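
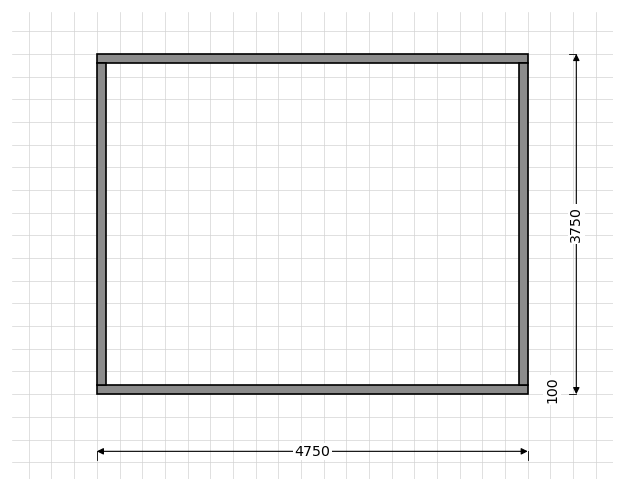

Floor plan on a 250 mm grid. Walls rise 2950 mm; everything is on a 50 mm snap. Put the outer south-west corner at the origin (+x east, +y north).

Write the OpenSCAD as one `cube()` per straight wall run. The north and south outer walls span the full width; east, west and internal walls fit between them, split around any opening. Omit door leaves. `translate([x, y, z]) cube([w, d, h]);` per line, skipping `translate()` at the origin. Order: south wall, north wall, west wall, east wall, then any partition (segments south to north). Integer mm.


cube([4750, 100, 2950]);
translate([0, 3650, 0]) cube([4750, 100, 2950]);
translate([0, 100, 0]) cube([100, 3550, 2950]);
translate([4650, 100, 0]) cube([100, 3550, 2950]);


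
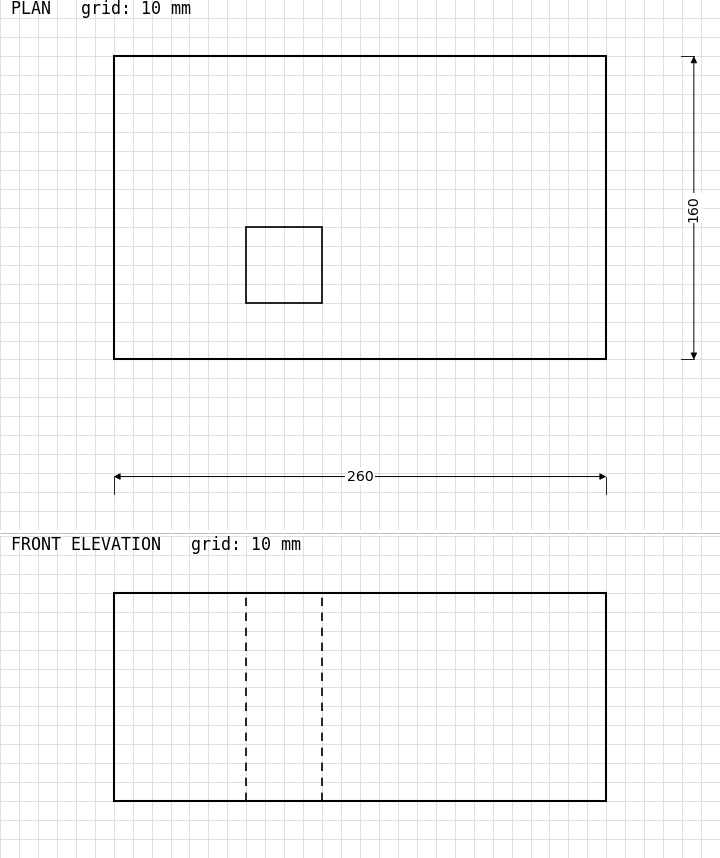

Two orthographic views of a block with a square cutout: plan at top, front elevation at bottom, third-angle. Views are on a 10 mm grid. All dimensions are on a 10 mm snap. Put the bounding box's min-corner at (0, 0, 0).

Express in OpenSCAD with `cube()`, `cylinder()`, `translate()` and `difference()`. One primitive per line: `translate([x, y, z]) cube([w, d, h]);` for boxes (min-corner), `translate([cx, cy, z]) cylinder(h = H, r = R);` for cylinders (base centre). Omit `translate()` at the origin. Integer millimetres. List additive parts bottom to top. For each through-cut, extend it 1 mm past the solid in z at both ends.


difference() {
  cube([260, 160, 110]);
  translate([70, 30, -1]) cube([40, 40, 112]);
}


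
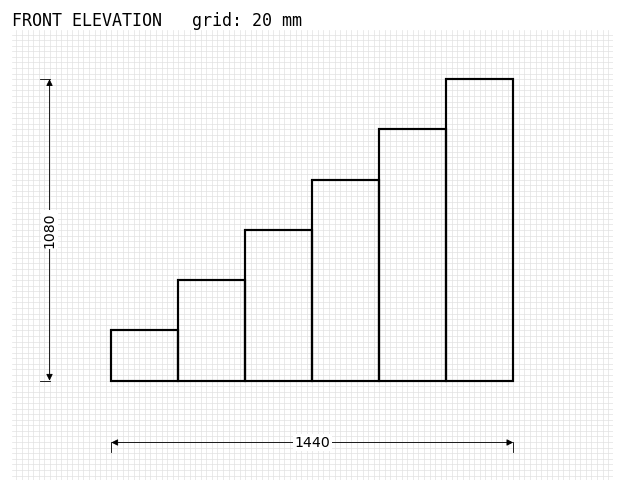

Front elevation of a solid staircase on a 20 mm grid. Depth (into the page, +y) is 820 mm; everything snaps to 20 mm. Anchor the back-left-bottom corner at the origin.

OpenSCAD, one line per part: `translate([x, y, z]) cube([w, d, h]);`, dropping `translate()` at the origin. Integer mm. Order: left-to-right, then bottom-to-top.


cube([240, 820, 180]);
translate([240, 0, 0]) cube([240, 820, 360]);
translate([480, 0, 0]) cube([240, 820, 540]);
translate([720, 0, 0]) cube([240, 820, 720]);
translate([960, 0, 0]) cube([240, 820, 900]);
translate([1200, 0, 0]) cube([240, 820, 1080]);


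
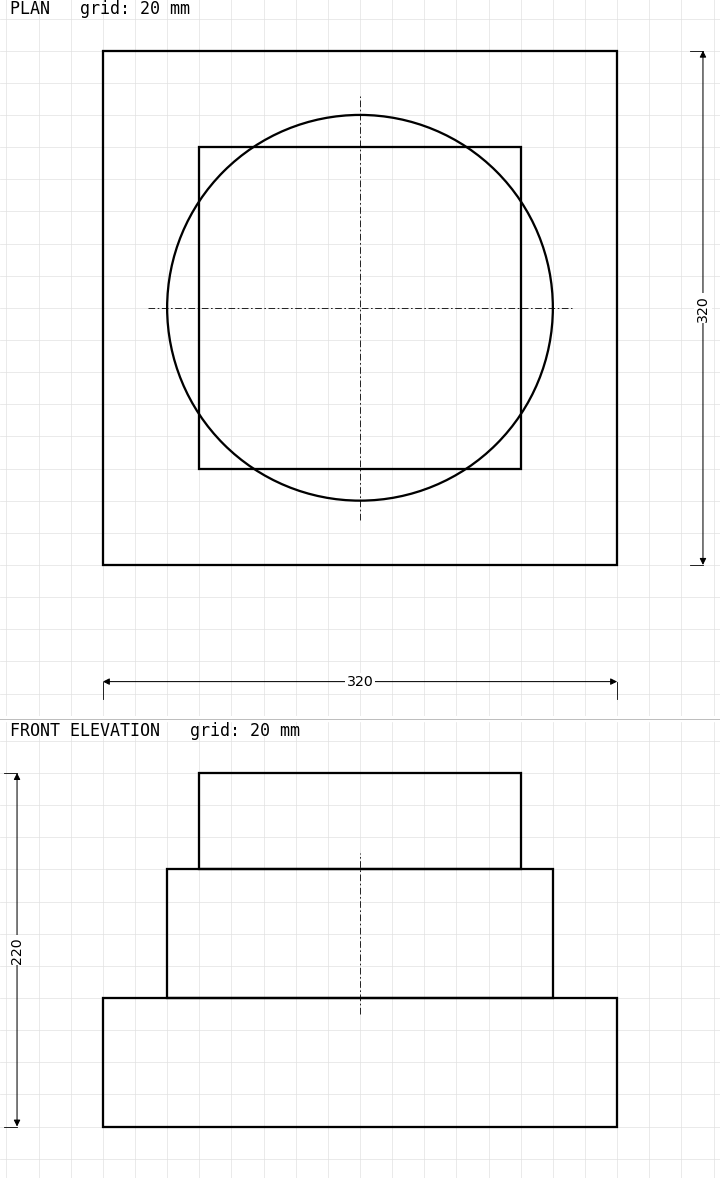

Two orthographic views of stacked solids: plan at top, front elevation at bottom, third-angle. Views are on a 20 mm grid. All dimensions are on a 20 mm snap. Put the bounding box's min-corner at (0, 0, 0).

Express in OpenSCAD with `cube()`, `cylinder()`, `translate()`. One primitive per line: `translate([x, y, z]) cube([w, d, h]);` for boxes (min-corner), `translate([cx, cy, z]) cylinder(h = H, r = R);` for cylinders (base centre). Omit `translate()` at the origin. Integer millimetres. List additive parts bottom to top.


cube([320, 320, 80]);
translate([160, 160, 80]) cylinder(h = 80, r = 120);
translate([60, 60, 160]) cube([200, 200, 60]);


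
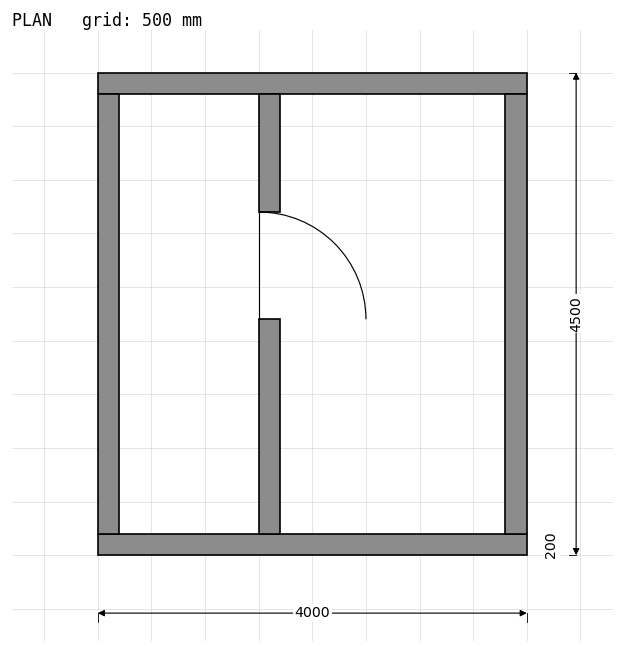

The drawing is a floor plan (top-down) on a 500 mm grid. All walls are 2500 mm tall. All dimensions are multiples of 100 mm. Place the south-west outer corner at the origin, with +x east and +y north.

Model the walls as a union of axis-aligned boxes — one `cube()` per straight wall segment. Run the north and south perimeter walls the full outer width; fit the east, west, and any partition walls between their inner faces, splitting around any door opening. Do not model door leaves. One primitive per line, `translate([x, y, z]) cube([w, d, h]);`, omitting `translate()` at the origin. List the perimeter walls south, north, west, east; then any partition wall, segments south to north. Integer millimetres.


cube([4000, 200, 2500]);
translate([0, 4300, 0]) cube([4000, 200, 2500]);
translate([0, 200, 0]) cube([200, 4100, 2500]);
translate([3800, 200, 0]) cube([200, 4100, 2500]);
translate([1500, 200, 0]) cube([200, 2000, 2500]);
translate([1500, 3200, 0]) cube([200, 1100, 2500]);


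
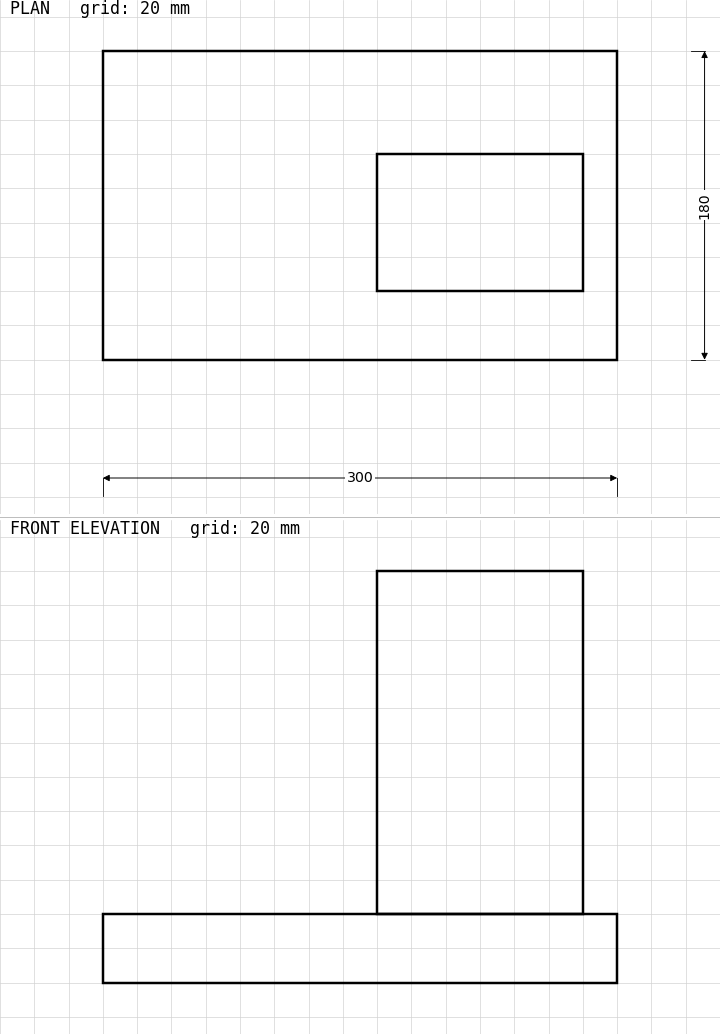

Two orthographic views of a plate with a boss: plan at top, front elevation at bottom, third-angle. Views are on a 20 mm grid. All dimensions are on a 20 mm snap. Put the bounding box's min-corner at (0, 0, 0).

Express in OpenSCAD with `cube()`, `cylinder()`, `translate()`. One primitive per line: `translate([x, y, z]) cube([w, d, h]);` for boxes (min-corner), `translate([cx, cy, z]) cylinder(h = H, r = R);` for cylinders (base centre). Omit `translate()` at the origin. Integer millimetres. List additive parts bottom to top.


cube([300, 180, 40]);
translate([160, 40, 40]) cube([120, 80, 200]);


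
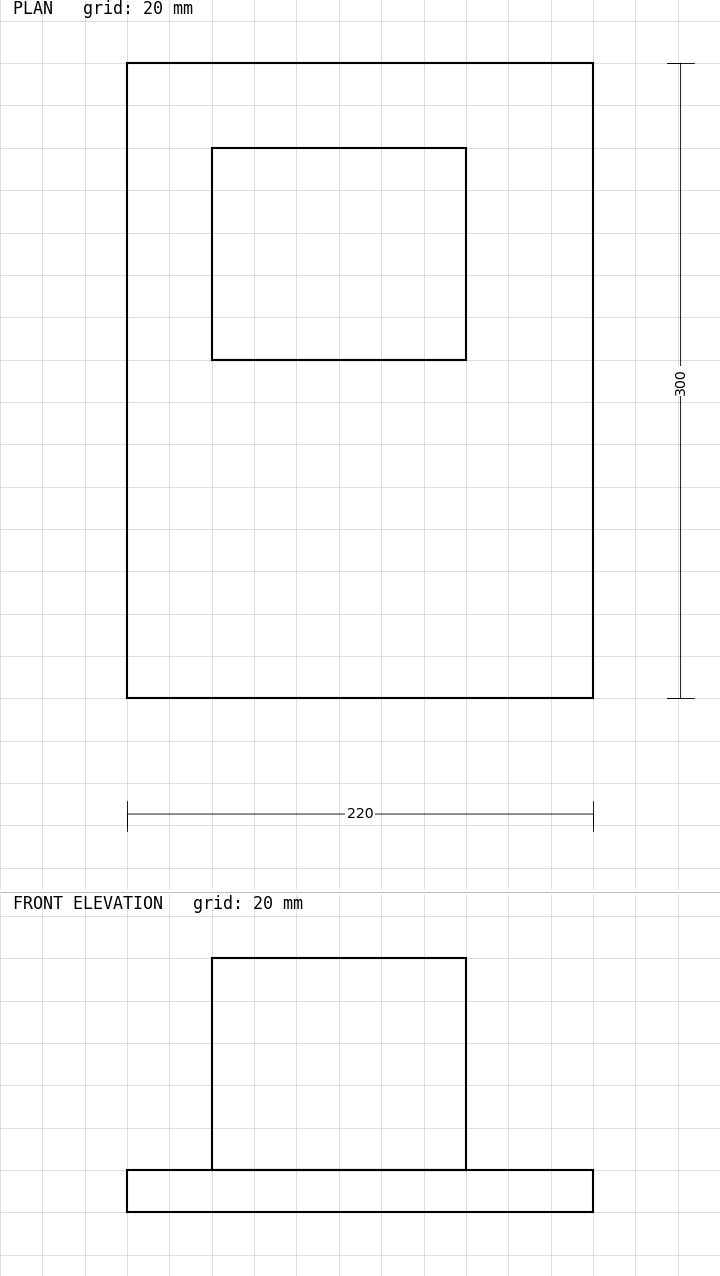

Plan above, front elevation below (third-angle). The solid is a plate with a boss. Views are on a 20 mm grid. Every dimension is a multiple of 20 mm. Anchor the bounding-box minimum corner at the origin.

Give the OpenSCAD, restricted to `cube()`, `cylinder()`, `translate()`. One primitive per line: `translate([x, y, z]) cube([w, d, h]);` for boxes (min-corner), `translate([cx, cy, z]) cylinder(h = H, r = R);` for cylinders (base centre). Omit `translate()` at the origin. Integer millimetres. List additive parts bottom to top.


cube([220, 300, 20]);
translate([40, 160, 20]) cube([120, 100, 100]);


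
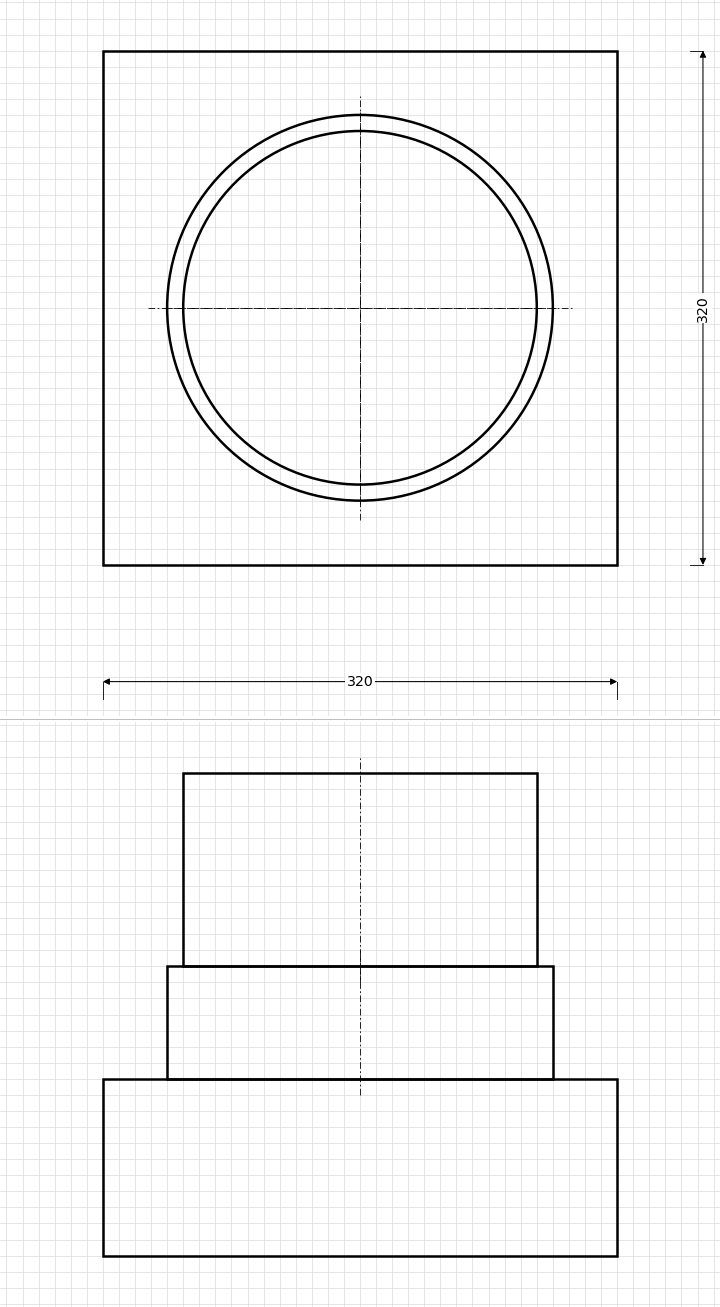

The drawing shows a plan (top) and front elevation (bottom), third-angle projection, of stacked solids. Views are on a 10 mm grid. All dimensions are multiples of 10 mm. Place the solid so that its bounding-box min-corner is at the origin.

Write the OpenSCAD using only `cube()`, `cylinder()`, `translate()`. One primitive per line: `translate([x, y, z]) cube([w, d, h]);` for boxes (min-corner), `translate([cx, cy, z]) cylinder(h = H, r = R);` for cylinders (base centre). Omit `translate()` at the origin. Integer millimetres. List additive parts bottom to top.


cube([320, 320, 110]);
translate([160, 160, 110]) cylinder(h = 70, r = 120);
translate([160, 160, 180]) cylinder(h = 120, r = 110);


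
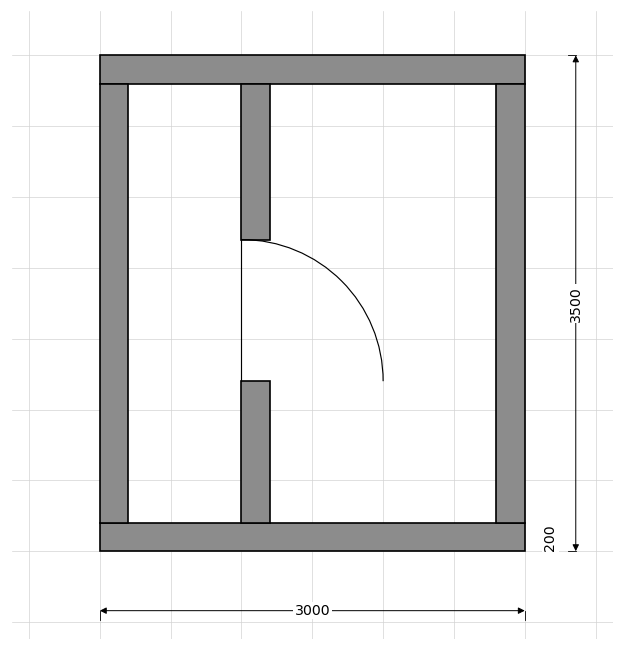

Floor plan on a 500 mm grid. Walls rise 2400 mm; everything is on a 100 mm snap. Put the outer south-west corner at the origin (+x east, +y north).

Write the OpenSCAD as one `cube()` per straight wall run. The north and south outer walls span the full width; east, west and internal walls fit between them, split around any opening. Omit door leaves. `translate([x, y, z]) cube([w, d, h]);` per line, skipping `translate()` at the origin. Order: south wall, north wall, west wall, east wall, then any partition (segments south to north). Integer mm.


cube([3000, 200, 2400]);
translate([0, 3300, 0]) cube([3000, 200, 2400]);
translate([0, 200, 0]) cube([200, 3100, 2400]);
translate([2800, 200, 0]) cube([200, 3100, 2400]);
translate([1000, 200, 0]) cube([200, 1000, 2400]);
translate([1000, 2200, 0]) cube([200, 1100, 2400]);


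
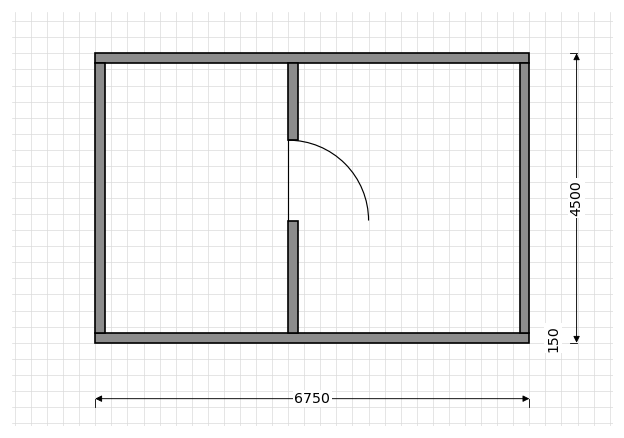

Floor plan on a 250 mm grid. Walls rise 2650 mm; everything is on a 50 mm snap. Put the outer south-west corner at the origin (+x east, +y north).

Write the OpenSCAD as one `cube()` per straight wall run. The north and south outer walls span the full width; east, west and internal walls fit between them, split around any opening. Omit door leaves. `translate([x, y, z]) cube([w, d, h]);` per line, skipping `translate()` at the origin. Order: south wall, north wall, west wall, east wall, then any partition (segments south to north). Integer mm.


cube([6750, 150, 2650]);
translate([0, 4350, 0]) cube([6750, 150, 2650]);
translate([0, 150, 0]) cube([150, 4200, 2650]);
translate([6600, 150, 0]) cube([150, 4200, 2650]);
translate([3000, 150, 0]) cube([150, 1750, 2650]);
translate([3000, 3150, 0]) cube([150, 1200, 2650]);


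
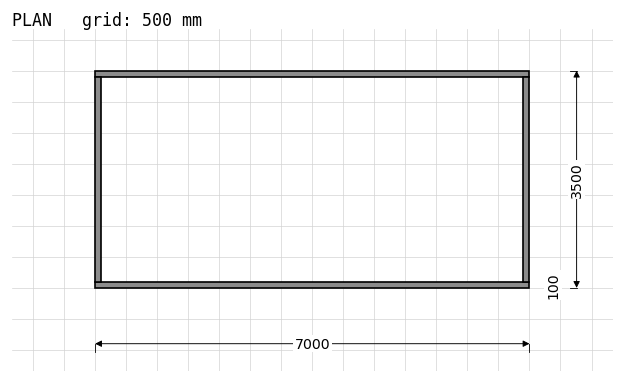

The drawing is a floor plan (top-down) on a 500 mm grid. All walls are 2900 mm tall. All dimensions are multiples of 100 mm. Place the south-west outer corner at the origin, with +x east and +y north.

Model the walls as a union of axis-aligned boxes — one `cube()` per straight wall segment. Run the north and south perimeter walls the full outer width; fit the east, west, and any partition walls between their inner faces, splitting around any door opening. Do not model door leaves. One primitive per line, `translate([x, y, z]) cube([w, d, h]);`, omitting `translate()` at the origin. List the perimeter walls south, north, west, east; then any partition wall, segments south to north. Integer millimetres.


cube([7000, 100, 2900]);
translate([0, 3400, 0]) cube([7000, 100, 2900]);
translate([0, 100, 0]) cube([100, 3300, 2900]);
translate([6900, 100, 0]) cube([100, 3300, 2900]);


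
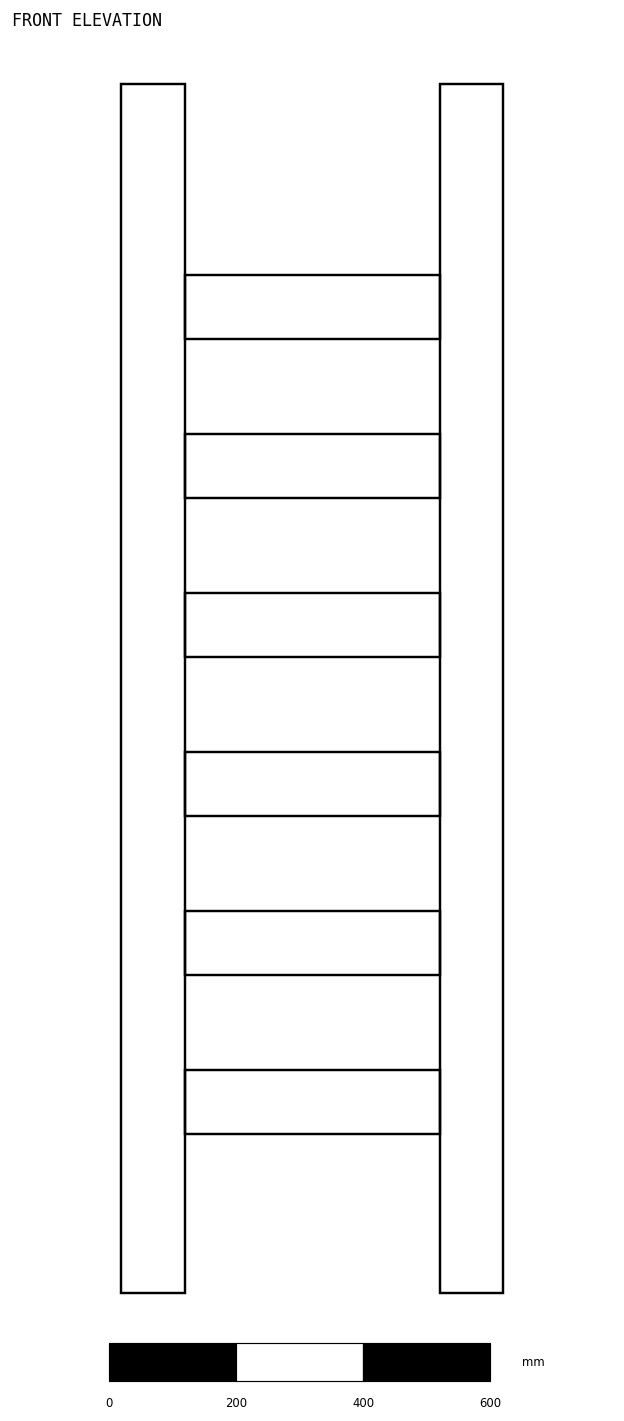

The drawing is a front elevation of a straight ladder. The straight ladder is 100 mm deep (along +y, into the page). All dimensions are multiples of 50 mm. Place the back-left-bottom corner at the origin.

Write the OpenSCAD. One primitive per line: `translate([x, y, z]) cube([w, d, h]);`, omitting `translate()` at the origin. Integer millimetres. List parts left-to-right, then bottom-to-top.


cube([100, 100, 1900]);
translate([100, 0, 250]) cube([400, 100, 100]);
translate([100, 0, 500]) cube([400, 100, 100]);
translate([100, 0, 750]) cube([400, 100, 100]);
translate([100, 0, 1000]) cube([400, 100, 100]);
translate([100, 0, 1250]) cube([400, 100, 100]);
translate([100, 0, 1500]) cube([400, 100, 100]);
translate([500, 0, 0]) cube([100, 100, 1900]);


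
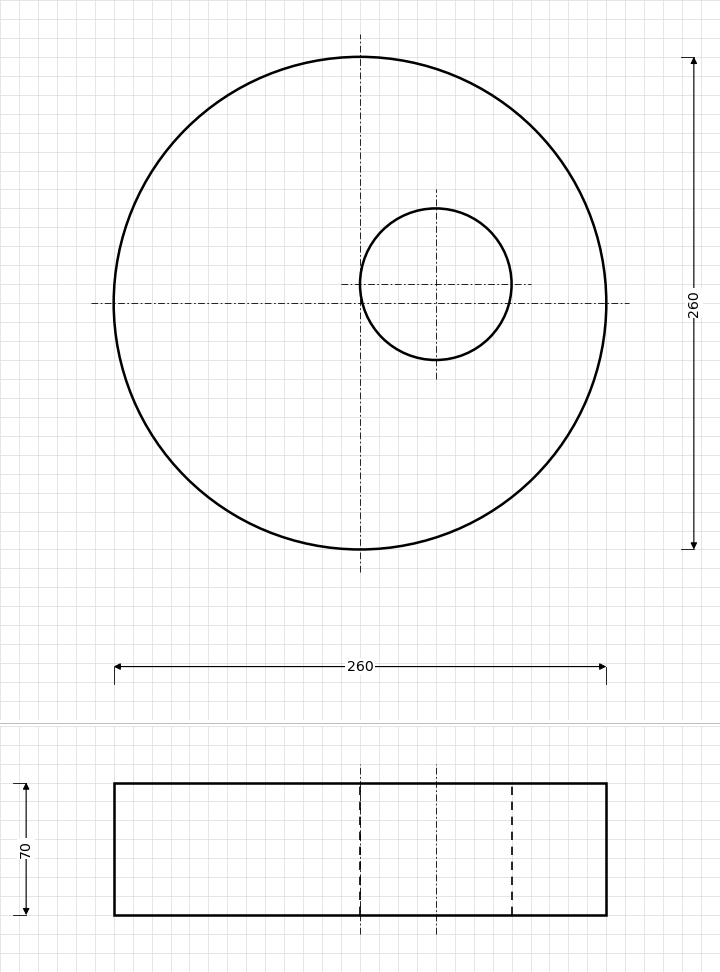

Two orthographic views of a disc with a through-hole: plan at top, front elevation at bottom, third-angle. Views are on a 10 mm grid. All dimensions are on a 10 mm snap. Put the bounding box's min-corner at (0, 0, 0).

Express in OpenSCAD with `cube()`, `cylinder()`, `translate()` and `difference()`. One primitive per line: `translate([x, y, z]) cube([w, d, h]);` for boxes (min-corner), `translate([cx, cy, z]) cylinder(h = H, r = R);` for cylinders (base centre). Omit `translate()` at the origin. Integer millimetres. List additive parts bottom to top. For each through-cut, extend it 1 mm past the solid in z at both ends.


difference() {
  translate([130, 130, 0]) cylinder(h = 70, r = 130);
  translate([170, 140, -1]) cylinder(h = 72, r = 40);
}


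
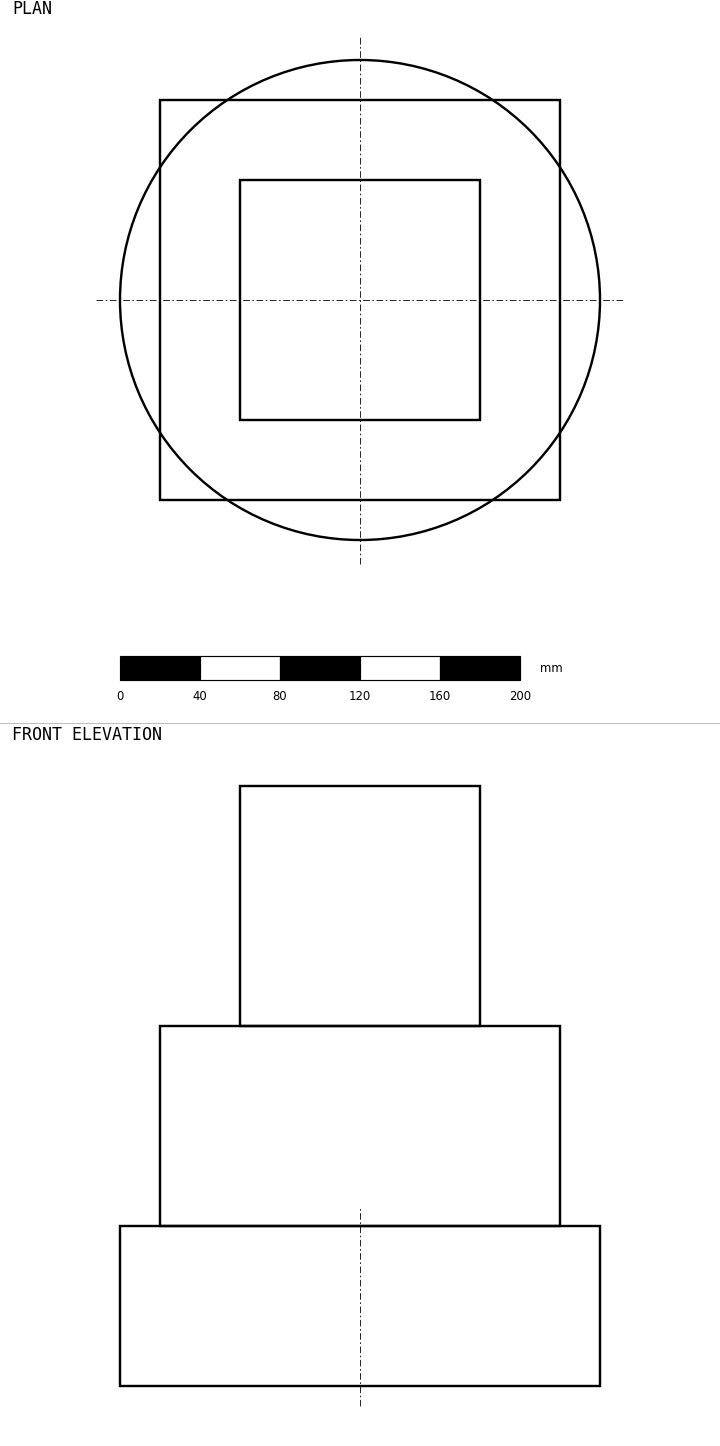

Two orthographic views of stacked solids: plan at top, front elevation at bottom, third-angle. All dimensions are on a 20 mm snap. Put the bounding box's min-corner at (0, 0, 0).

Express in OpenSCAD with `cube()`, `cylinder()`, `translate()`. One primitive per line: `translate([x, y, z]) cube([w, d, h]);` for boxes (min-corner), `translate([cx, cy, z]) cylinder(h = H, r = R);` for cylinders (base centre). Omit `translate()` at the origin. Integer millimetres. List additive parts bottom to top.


translate([120, 120, 0]) cylinder(h = 80, r = 120);
translate([20, 20, 80]) cube([200, 200, 100]);
translate([60, 60, 180]) cube([120, 120, 120]);


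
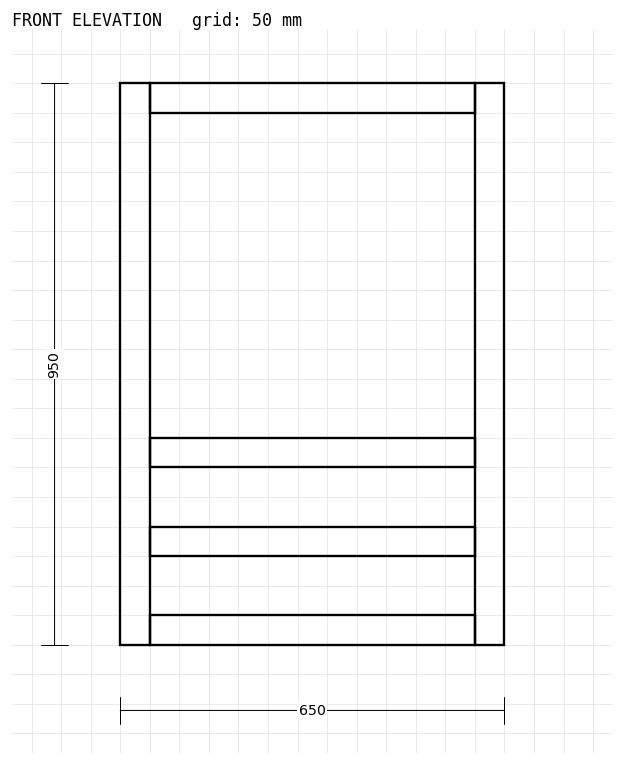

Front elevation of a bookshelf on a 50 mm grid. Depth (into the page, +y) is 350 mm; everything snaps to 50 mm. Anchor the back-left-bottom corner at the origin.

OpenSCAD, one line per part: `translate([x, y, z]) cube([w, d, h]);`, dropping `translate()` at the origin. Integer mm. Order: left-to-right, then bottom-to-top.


cube([50, 350, 950]);
translate([50, 0, 0]) cube([550, 350, 50]);
translate([50, 0, 150]) cube([550, 350, 50]);
translate([50, 0, 300]) cube([550, 350, 50]);
translate([50, 0, 900]) cube([550, 350, 50]);
translate([600, 0, 0]) cube([50, 350, 950]);


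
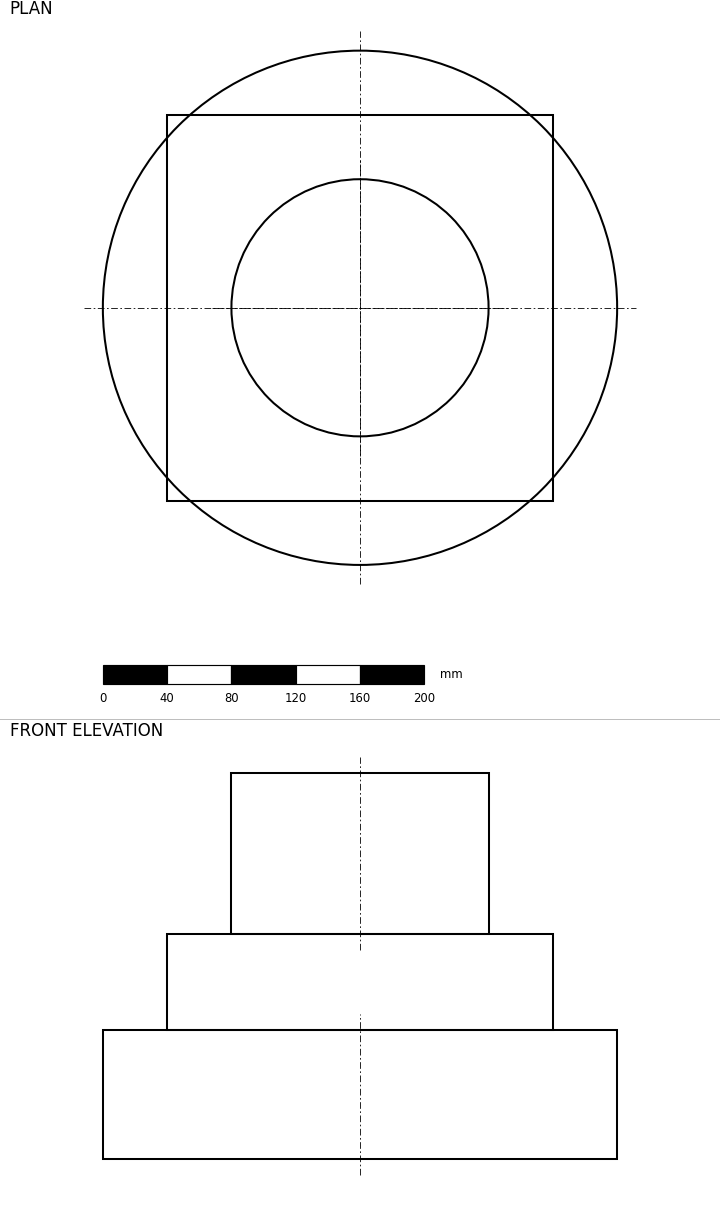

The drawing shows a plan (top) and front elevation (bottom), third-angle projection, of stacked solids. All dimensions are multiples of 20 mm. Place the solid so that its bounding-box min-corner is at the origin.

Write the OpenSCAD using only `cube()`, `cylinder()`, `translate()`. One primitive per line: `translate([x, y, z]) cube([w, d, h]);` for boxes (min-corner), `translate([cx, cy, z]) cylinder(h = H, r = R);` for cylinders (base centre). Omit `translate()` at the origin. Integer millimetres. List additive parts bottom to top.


translate([160, 160, 0]) cylinder(h = 80, r = 160);
translate([40, 40, 80]) cube([240, 240, 60]);
translate([160, 160, 140]) cylinder(h = 100, r = 80);


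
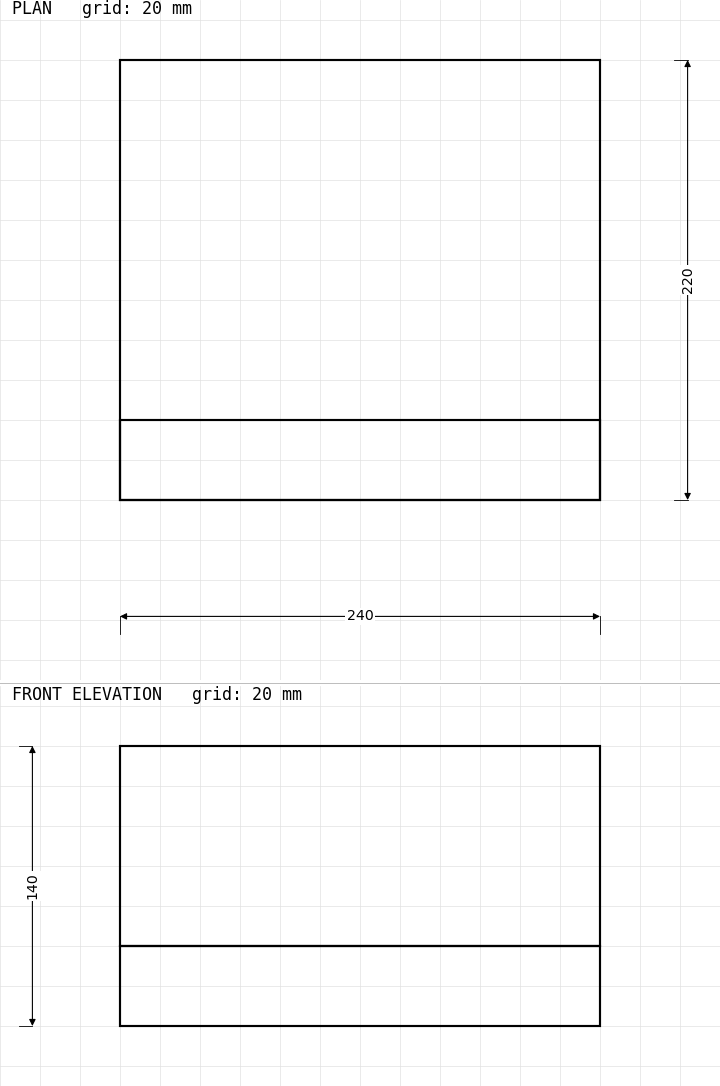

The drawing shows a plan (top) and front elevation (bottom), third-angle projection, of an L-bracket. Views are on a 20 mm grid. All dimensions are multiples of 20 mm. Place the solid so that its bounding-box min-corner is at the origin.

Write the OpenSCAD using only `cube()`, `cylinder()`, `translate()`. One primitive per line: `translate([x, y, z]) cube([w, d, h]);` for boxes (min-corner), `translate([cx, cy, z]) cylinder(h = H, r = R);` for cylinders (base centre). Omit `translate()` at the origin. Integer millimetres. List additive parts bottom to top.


cube([240, 220, 40]);
translate([0, 0, 40]) cube([240, 40, 100]);


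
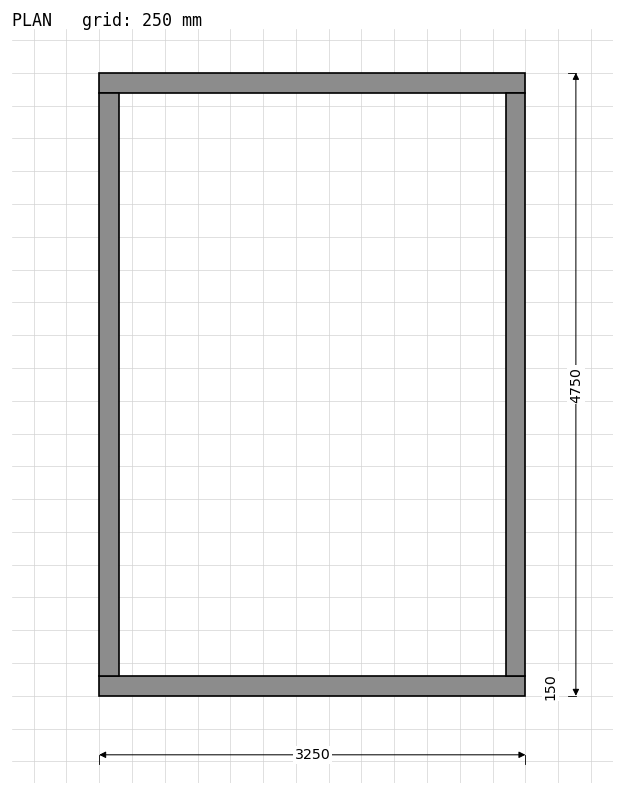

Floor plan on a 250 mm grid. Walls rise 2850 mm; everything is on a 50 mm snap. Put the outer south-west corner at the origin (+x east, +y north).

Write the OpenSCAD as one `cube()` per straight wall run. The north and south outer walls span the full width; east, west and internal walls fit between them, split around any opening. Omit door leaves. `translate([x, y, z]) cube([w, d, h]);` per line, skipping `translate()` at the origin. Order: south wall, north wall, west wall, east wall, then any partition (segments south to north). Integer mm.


cube([3250, 150, 2850]);
translate([0, 4600, 0]) cube([3250, 150, 2850]);
translate([0, 150, 0]) cube([150, 4450, 2850]);
translate([3100, 150, 0]) cube([150, 4450, 2850]);


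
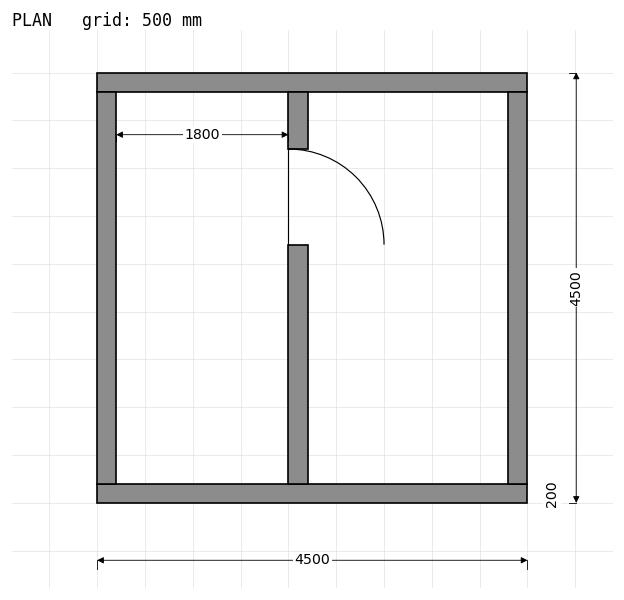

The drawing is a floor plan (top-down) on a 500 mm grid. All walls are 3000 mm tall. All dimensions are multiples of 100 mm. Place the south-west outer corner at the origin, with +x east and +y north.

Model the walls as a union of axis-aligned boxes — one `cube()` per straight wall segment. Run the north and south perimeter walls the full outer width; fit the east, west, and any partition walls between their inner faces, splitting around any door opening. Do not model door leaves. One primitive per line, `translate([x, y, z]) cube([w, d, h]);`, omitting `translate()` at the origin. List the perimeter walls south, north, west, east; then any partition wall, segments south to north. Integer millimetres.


cube([4500, 200, 3000]);
translate([0, 4300, 0]) cube([4500, 200, 3000]);
translate([0, 200, 0]) cube([200, 4100, 3000]);
translate([4300, 200, 0]) cube([200, 4100, 3000]);
translate([2000, 200, 0]) cube([200, 2500, 3000]);
translate([2000, 3700, 0]) cube([200, 600, 3000]);


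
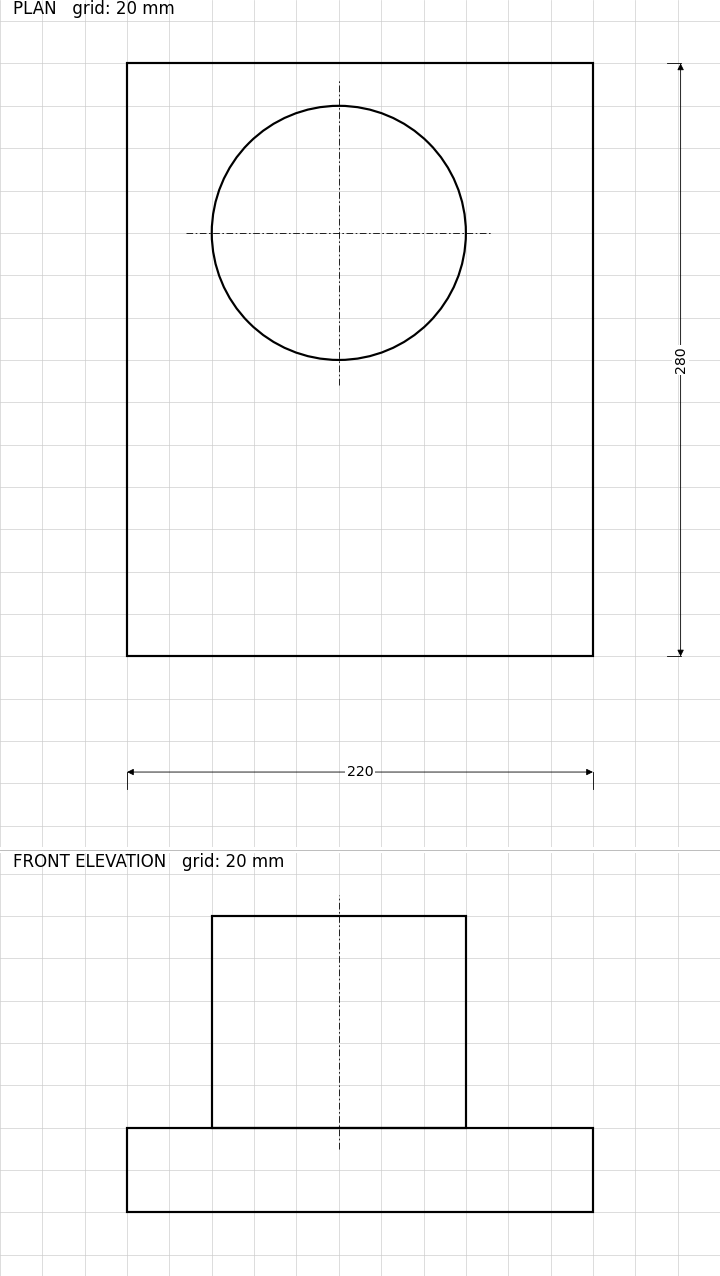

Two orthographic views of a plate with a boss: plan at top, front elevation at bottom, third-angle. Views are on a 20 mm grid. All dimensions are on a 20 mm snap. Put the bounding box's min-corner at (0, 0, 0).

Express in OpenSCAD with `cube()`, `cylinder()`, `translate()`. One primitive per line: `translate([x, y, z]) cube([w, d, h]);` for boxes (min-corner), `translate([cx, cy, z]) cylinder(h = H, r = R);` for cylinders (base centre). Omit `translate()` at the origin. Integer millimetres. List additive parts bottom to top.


cube([220, 280, 40]);
translate([100, 200, 40]) cylinder(h = 100, r = 60);


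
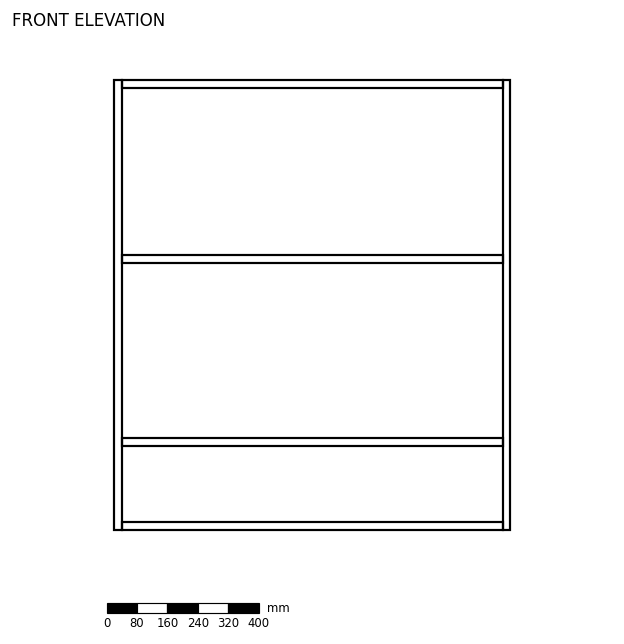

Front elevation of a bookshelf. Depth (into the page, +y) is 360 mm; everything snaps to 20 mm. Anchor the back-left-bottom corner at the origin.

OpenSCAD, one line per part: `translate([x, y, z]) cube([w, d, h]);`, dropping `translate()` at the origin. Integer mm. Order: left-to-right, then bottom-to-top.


cube([20, 360, 1180]);
translate([20, 0, 0]) cube([1000, 360, 20]);
translate([20, 0, 220]) cube([1000, 360, 20]);
translate([20, 0, 700]) cube([1000, 360, 20]);
translate([20, 0, 1160]) cube([1000, 360, 20]);
translate([1020, 0, 0]) cube([20, 360, 1180]);


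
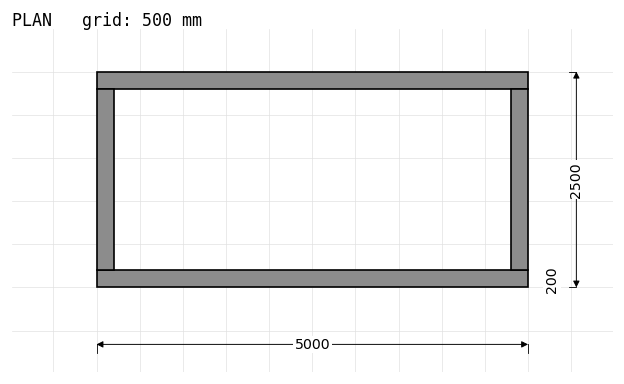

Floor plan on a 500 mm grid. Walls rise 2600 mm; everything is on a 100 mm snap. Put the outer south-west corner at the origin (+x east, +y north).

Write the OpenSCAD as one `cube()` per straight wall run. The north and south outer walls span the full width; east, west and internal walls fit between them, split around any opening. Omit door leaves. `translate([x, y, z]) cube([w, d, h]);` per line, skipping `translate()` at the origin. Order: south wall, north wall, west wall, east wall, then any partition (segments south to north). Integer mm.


cube([5000, 200, 2600]);
translate([0, 2300, 0]) cube([5000, 200, 2600]);
translate([0, 200, 0]) cube([200, 2100, 2600]);
translate([4800, 200, 0]) cube([200, 2100, 2600]);


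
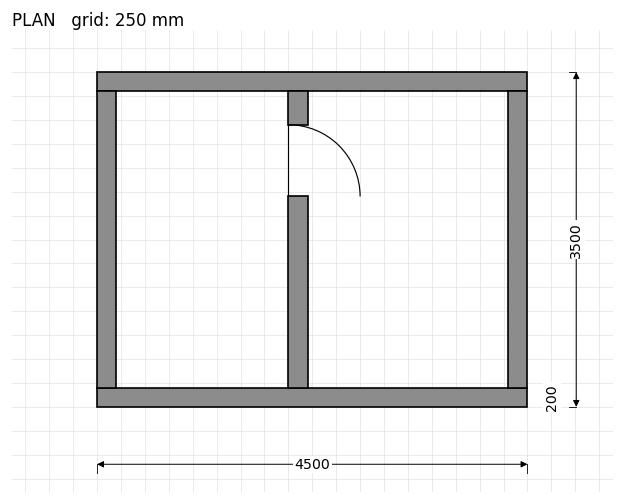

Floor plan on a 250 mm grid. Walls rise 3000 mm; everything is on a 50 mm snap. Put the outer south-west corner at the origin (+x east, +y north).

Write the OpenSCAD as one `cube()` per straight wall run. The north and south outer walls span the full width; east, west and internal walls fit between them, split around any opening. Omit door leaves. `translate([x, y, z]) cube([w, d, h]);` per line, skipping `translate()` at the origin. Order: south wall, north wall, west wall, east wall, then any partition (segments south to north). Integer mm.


cube([4500, 200, 3000]);
translate([0, 3300, 0]) cube([4500, 200, 3000]);
translate([0, 200, 0]) cube([200, 3100, 3000]);
translate([4300, 200, 0]) cube([200, 3100, 3000]);
translate([2000, 200, 0]) cube([200, 2000, 3000]);
translate([2000, 2950, 0]) cube([200, 350, 3000]);


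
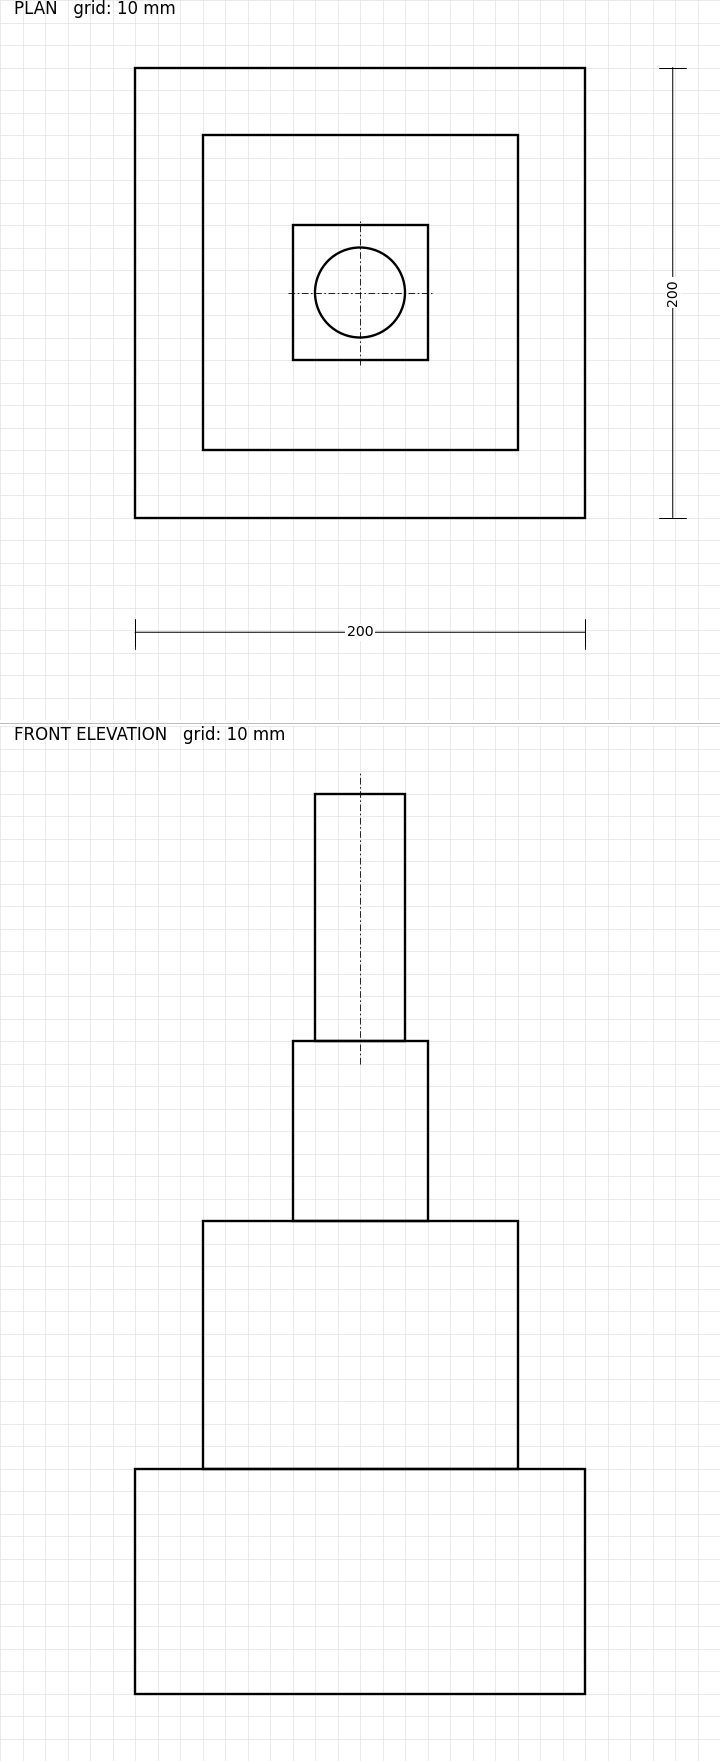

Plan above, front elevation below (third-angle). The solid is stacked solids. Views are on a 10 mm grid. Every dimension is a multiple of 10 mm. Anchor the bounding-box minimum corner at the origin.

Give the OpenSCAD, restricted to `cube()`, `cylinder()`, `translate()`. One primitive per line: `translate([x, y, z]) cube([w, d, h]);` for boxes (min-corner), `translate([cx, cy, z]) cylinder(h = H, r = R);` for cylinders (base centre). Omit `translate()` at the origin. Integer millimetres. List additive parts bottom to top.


cube([200, 200, 100]);
translate([30, 30, 100]) cube([140, 140, 110]);
translate([70, 70, 210]) cube([60, 60, 80]);
translate([100, 100, 290]) cylinder(h = 110, r = 20);


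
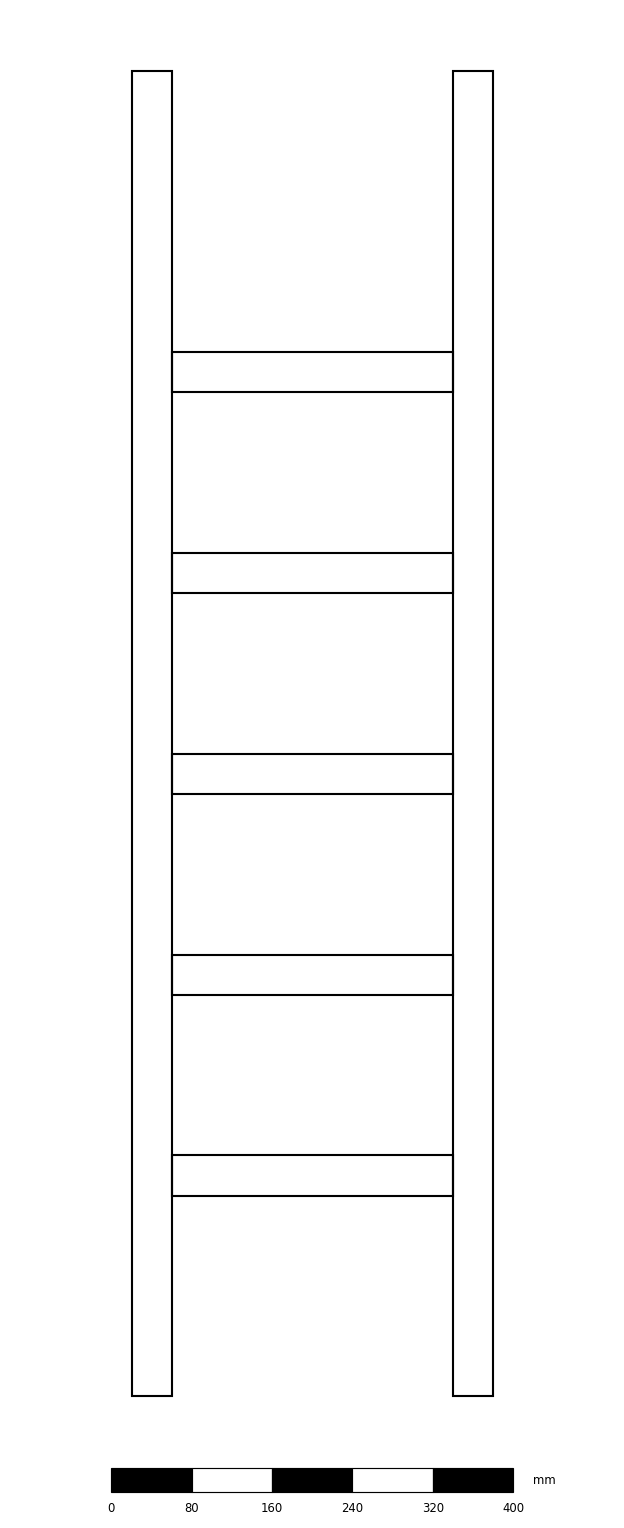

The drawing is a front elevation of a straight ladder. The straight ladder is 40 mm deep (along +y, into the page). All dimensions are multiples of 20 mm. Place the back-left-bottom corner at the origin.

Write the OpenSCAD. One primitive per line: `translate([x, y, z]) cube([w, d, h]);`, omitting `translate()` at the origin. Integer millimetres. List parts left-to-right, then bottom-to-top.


cube([40, 40, 1320]);
translate([40, 0, 200]) cube([280, 40, 40]);
translate([40, 0, 400]) cube([280, 40, 40]);
translate([40, 0, 600]) cube([280, 40, 40]);
translate([40, 0, 800]) cube([280, 40, 40]);
translate([40, 0, 1000]) cube([280, 40, 40]);
translate([320, 0, 0]) cube([40, 40, 1320]);


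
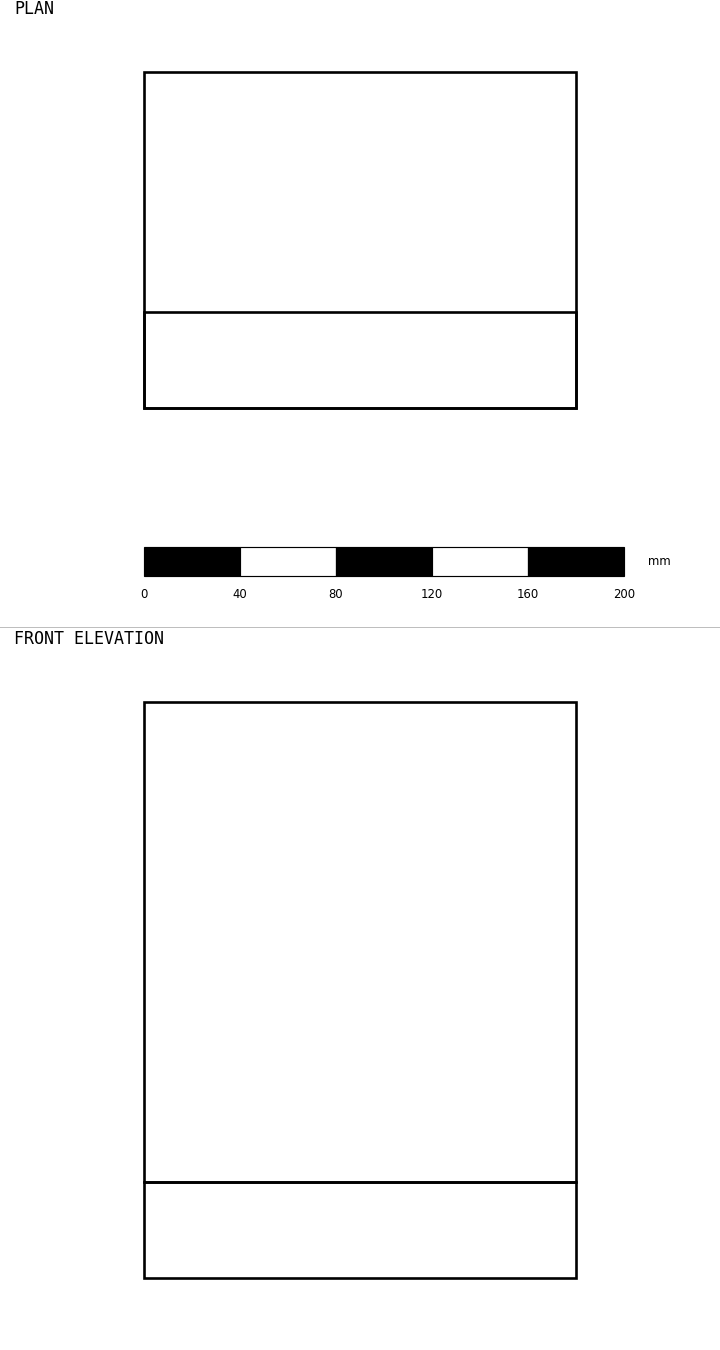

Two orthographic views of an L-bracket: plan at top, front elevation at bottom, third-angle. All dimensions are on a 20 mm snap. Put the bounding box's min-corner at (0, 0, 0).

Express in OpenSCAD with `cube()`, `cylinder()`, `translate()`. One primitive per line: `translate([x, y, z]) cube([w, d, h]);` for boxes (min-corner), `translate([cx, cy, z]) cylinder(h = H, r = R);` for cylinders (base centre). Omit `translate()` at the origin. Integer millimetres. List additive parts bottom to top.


cube([180, 140, 40]);
translate([0, 0, 40]) cube([180, 40, 200]);


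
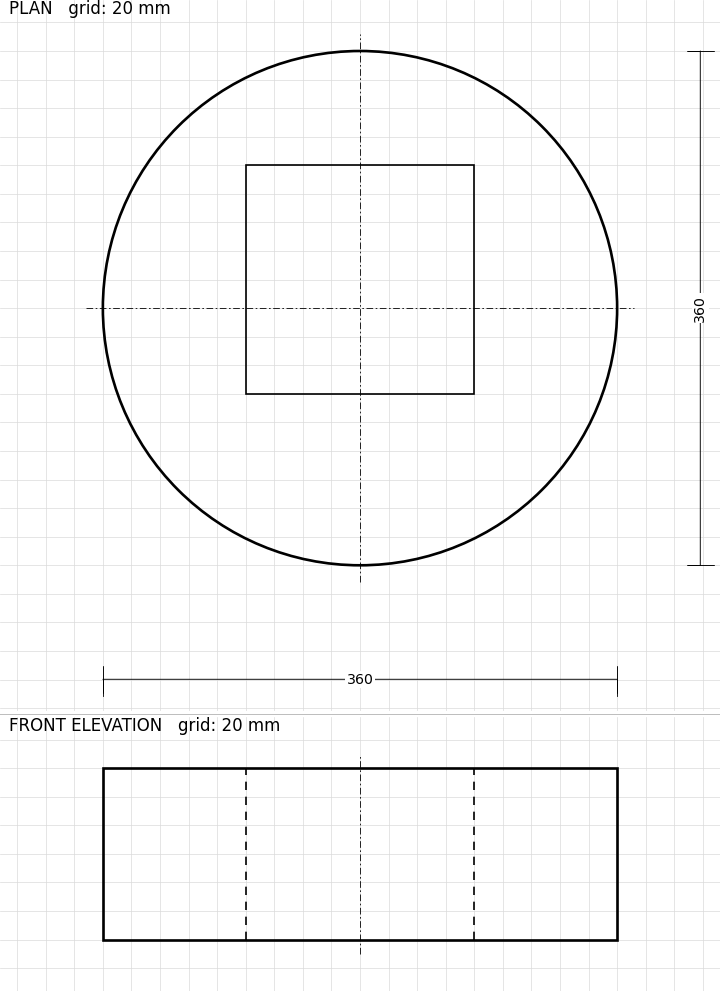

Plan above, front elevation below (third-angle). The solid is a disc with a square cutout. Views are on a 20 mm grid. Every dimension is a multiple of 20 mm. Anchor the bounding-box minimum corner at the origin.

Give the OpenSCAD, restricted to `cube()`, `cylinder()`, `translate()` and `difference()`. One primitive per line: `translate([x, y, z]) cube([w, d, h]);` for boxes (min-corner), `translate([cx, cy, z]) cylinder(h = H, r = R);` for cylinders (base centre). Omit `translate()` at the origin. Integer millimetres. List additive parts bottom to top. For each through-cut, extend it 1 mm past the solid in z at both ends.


difference() {
  translate([180, 180, 0]) cylinder(h = 120, r = 180);
  translate([100, 120, -1]) cube([160, 160, 122]);
}


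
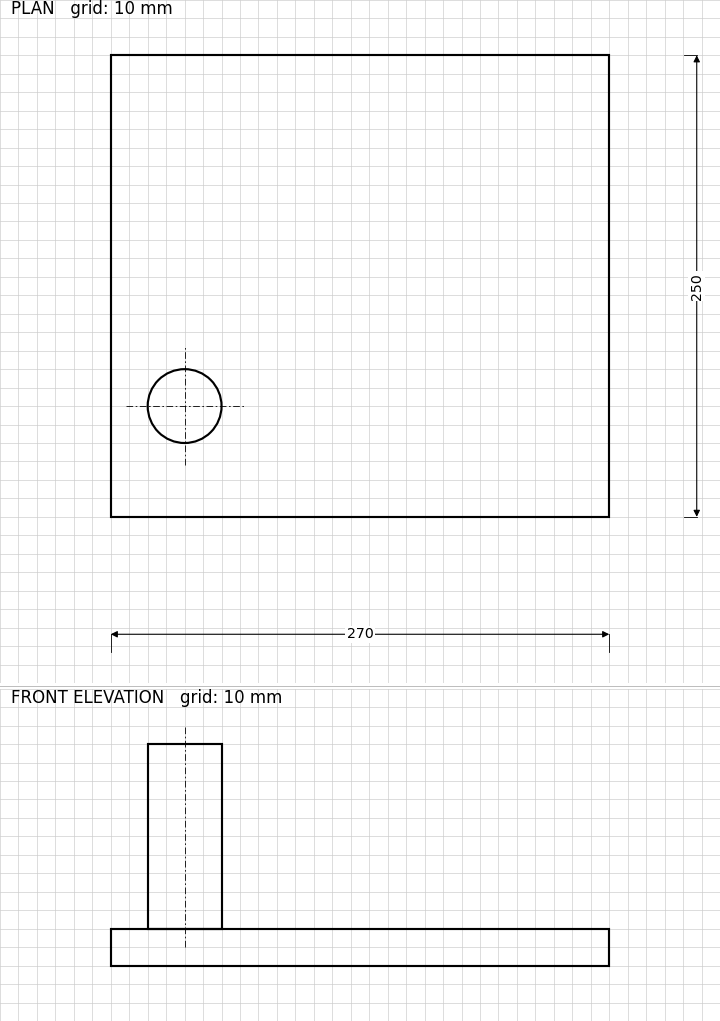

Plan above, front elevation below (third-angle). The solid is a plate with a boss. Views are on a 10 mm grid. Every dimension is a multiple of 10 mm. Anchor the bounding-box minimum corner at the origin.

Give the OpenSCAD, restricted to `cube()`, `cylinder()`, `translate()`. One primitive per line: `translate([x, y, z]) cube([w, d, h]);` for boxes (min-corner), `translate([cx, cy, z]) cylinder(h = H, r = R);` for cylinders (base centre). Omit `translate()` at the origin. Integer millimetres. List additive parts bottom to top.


cube([270, 250, 20]);
translate([40, 60, 20]) cylinder(h = 100, r = 20);


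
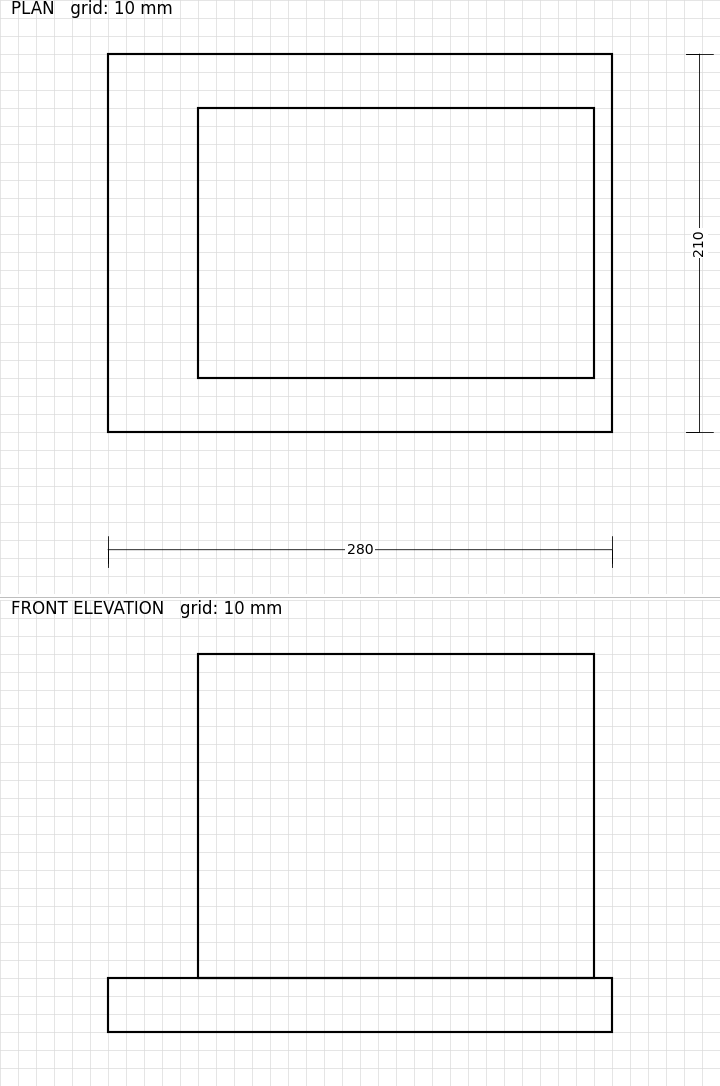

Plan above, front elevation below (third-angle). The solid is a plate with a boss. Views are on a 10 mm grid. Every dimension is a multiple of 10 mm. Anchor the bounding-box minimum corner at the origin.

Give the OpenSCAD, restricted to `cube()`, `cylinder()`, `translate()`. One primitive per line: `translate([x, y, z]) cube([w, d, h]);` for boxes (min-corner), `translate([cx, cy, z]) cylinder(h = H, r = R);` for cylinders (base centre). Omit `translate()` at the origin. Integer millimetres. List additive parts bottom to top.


cube([280, 210, 30]);
translate([50, 30, 30]) cube([220, 150, 180]);


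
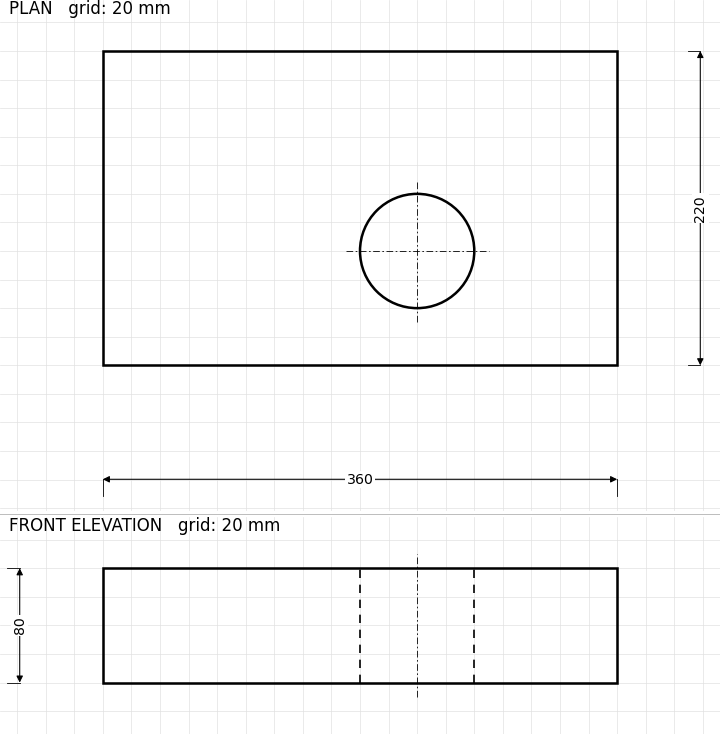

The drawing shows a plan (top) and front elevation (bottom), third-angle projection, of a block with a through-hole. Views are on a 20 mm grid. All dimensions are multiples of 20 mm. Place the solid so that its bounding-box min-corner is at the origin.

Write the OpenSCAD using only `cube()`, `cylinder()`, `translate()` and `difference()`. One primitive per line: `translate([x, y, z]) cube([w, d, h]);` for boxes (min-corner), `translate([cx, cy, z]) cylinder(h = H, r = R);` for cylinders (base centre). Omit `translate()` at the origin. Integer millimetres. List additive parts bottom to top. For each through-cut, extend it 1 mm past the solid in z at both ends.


difference() {
  cube([360, 220, 80]);
  translate([220, 80, -1]) cylinder(h = 82, r = 40);
}


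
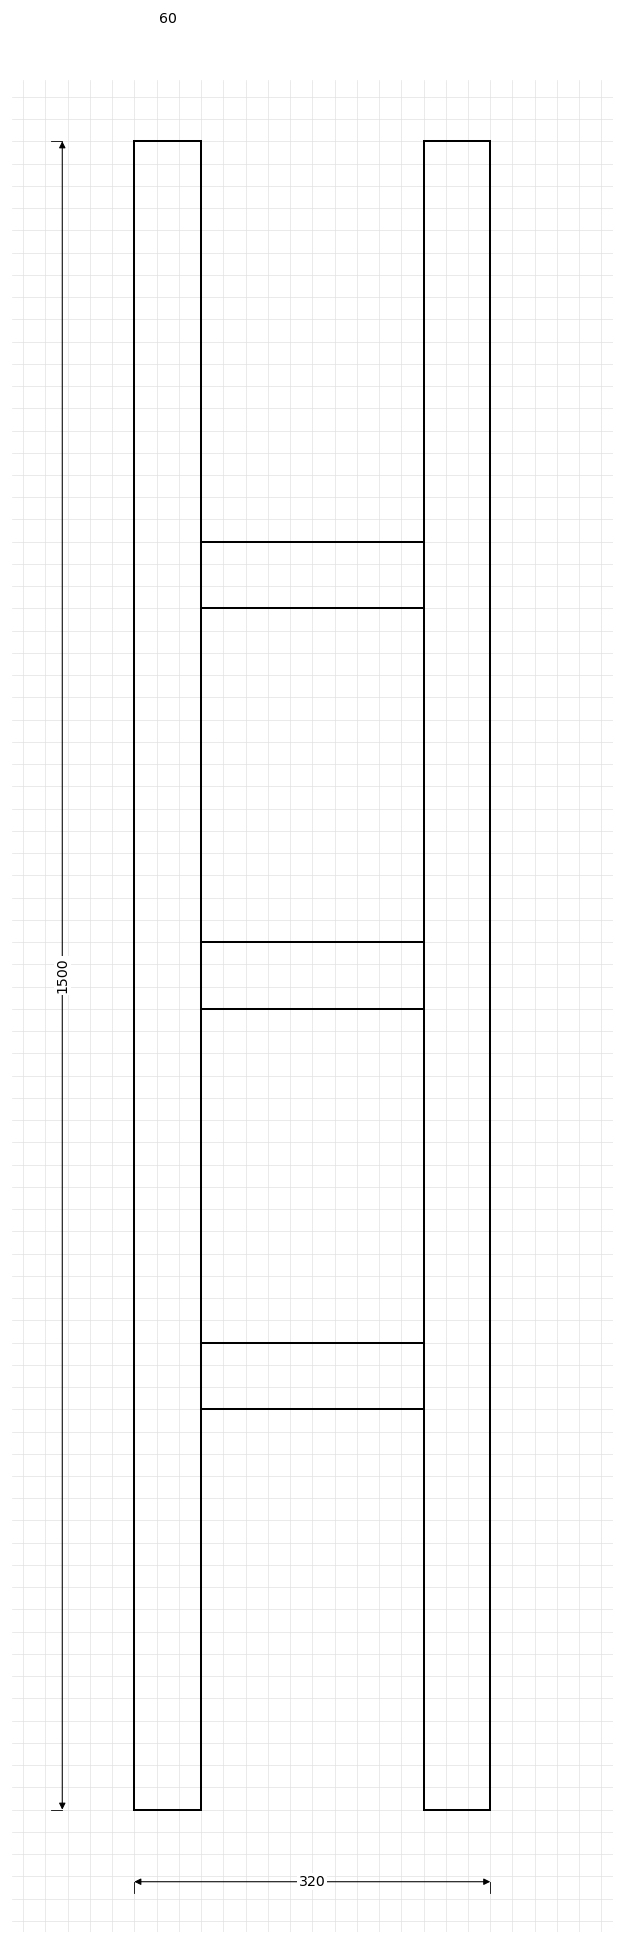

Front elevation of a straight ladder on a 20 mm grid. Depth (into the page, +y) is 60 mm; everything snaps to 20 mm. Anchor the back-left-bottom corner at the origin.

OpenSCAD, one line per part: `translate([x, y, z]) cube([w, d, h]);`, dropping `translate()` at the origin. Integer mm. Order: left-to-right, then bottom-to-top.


cube([60, 60, 1500]);
translate([60, 0, 360]) cube([200, 60, 60]);
translate([60, 0, 720]) cube([200, 60, 60]);
translate([60, 0, 1080]) cube([200, 60, 60]);
translate([260, 0, 0]) cube([60, 60, 1500]);


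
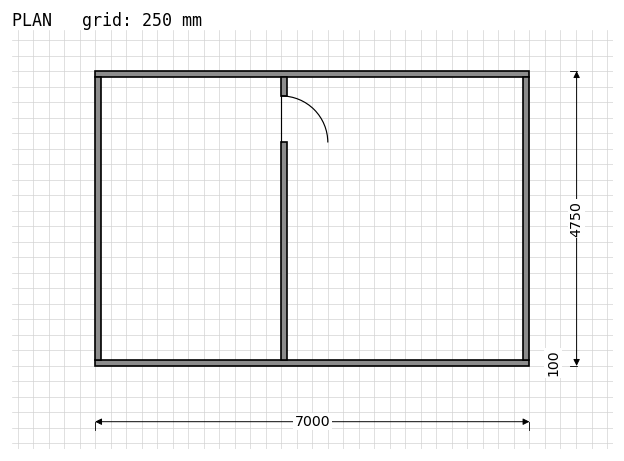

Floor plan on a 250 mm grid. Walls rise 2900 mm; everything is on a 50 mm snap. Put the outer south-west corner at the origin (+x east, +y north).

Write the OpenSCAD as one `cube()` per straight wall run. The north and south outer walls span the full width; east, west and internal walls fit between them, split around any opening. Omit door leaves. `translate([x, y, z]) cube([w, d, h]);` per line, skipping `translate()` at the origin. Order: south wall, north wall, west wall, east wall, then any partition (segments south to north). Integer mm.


cube([7000, 100, 2900]);
translate([0, 4650, 0]) cube([7000, 100, 2900]);
translate([0, 100, 0]) cube([100, 4550, 2900]);
translate([6900, 100, 0]) cube([100, 4550, 2900]);
translate([3000, 100, 0]) cube([100, 3500, 2900]);
translate([3000, 4350, 0]) cube([100, 300, 2900]);


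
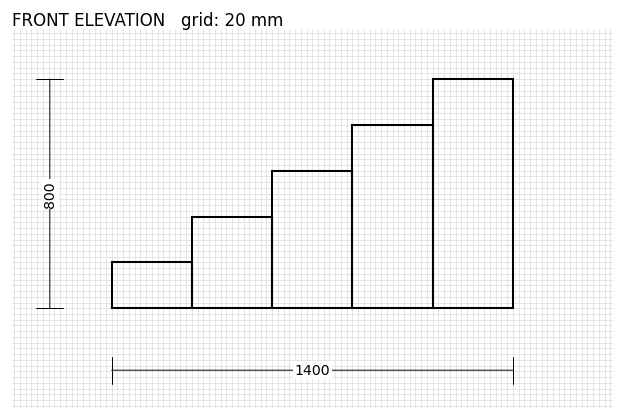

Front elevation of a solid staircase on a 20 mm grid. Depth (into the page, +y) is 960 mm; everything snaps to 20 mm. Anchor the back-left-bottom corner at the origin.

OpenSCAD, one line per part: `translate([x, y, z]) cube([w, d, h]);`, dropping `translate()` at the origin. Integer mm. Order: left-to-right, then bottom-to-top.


cube([280, 960, 160]);
translate([280, 0, 0]) cube([280, 960, 320]);
translate([560, 0, 0]) cube([280, 960, 480]);
translate([840, 0, 0]) cube([280, 960, 640]);
translate([1120, 0, 0]) cube([280, 960, 800]);


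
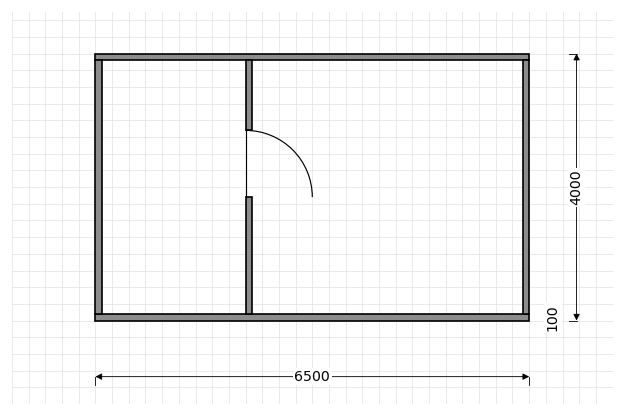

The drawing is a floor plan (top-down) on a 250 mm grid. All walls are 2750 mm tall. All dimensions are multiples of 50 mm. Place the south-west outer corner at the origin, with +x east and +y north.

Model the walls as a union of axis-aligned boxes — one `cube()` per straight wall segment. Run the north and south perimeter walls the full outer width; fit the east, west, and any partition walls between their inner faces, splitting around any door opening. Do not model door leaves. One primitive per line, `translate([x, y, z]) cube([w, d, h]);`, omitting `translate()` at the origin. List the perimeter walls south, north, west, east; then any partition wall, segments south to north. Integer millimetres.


cube([6500, 100, 2750]);
translate([0, 3900, 0]) cube([6500, 100, 2750]);
translate([0, 100, 0]) cube([100, 3800, 2750]);
translate([6400, 100, 0]) cube([100, 3800, 2750]);
translate([2250, 100, 0]) cube([100, 1750, 2750]);
translate([2250, 2850, 0]) cube([100, 1050, 2750]);


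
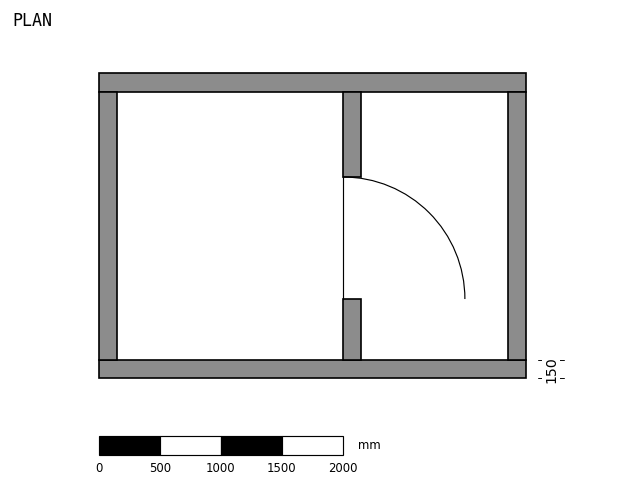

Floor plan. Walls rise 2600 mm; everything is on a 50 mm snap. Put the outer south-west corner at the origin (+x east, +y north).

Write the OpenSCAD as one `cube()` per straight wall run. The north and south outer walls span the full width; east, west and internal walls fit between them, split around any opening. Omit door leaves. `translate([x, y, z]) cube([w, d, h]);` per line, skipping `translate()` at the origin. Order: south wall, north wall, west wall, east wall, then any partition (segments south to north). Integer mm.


cube([3500, 150, 2600]);
translate([0, 2350, 0]) cube([3500, 150, 2600]);
translate([0, 150, 0]) cube([150, 2200, 2600]);
translate([3350, 150, 0]) cube([150, 2200, 2600]);
translate([2000, 150, 0]) cube([150, 500, 2600]);
translate([2000, 1650, 0]) cube([150, 700, 2600]);
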